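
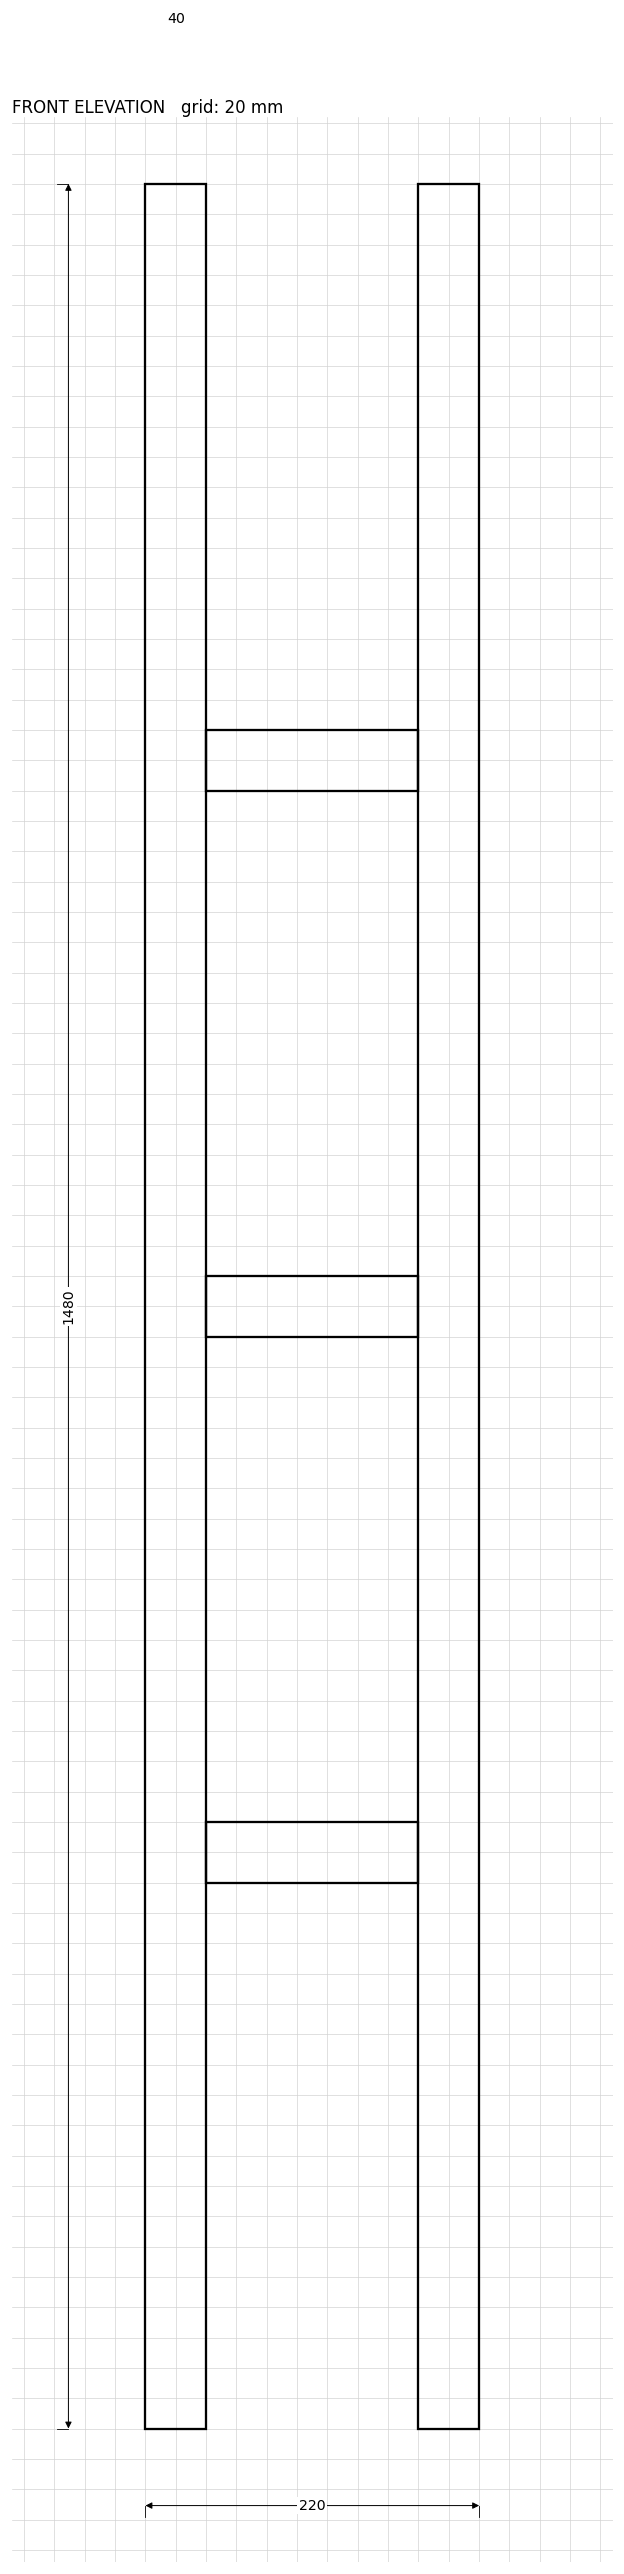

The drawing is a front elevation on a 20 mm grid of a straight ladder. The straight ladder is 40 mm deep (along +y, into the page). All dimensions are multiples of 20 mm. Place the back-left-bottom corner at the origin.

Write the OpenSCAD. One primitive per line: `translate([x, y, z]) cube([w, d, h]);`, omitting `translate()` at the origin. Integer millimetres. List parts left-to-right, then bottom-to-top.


cube([40, 40, 1480]);
translate([40, 0, 360]) cube([140, 40, 40]);
translate([40, 0, 720]) cube([140, 40, 40]);
translate([40, 0, 1080]) cube([140, 40, 40]);
translate([180, 0, 0]) cube([40, 40, 1480]);


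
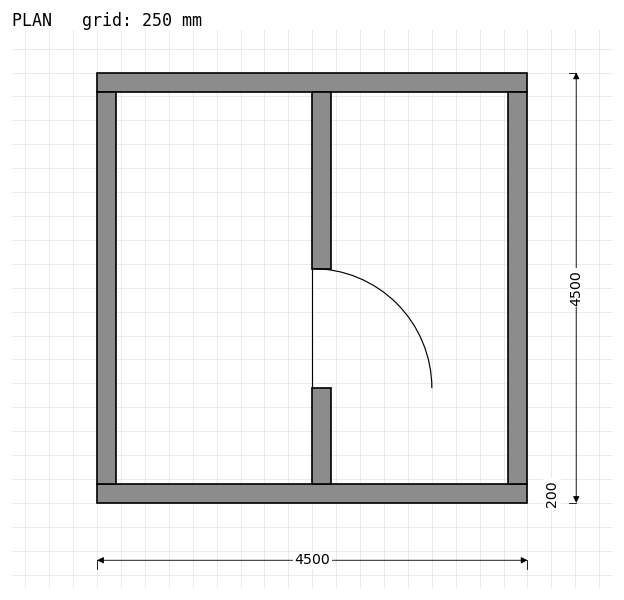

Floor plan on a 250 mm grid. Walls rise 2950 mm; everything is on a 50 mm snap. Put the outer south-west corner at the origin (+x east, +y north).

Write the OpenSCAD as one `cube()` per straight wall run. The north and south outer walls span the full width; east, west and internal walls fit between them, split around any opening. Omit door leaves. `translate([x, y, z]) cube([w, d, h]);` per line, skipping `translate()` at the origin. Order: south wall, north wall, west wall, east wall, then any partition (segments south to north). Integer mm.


cube([4500, 200, 2950]);
translate([0, 4300, 0]) cube([4500, 200, 2950]);
translate([0, 200, 0]) cube([200, 4100, 2950]);
translate([4300, 200, 0]) cube([200, 4100, 2950]);
translate([2250, 200, 0]) cube([200, 1000, 2950]);
translate([2250, 2450, 0]) cube([200, 1850, 2950]);


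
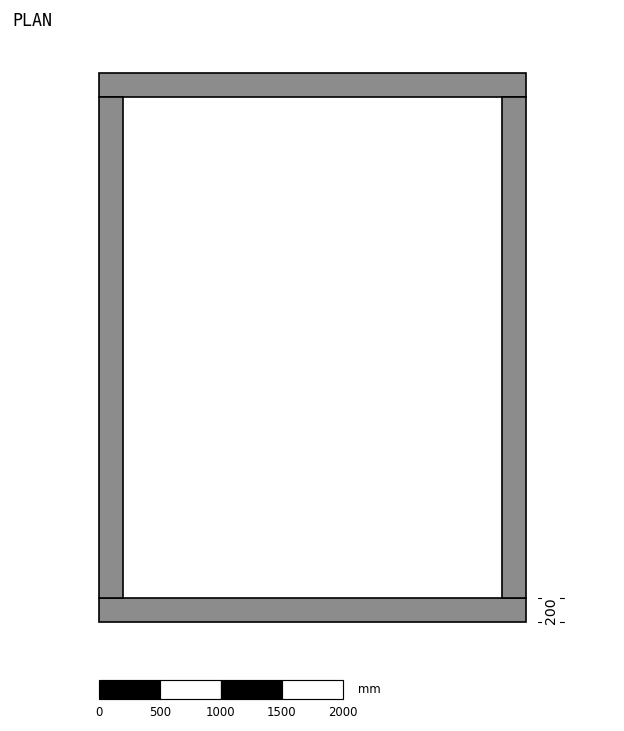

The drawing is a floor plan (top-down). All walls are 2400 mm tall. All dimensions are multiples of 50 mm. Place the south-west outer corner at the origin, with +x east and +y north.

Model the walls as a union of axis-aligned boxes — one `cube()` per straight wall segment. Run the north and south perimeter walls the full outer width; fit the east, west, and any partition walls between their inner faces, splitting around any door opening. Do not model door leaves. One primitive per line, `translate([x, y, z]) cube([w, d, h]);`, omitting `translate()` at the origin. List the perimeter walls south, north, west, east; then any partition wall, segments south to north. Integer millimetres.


cube([3500, 200, 2400]);
translate([0, 4300, 0]) cube([3500, 200, 2400]);
translate([0, 200, 0]) cube([200, 4100, 2400]);
translate([3300, 200, 0]) cube([200, 4100, 2400]);


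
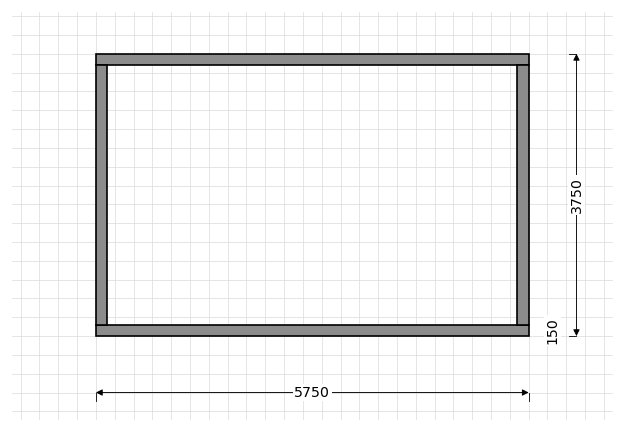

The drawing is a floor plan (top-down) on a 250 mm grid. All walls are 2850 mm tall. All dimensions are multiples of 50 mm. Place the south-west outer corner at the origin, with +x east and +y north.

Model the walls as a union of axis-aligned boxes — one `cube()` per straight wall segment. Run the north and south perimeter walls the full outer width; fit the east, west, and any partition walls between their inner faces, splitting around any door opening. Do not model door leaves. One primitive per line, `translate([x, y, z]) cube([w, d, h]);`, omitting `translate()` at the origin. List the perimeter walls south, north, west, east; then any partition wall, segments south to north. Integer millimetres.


cube([5750, 150, 2850]);
translate([0, 3600, 0]) cube([5750, 150, 2850]);
translate([0, 150, 0]) cube([150, 3450, 2850]);
translate([5600, 150, 0]) cube([150, 3450, 2850]);


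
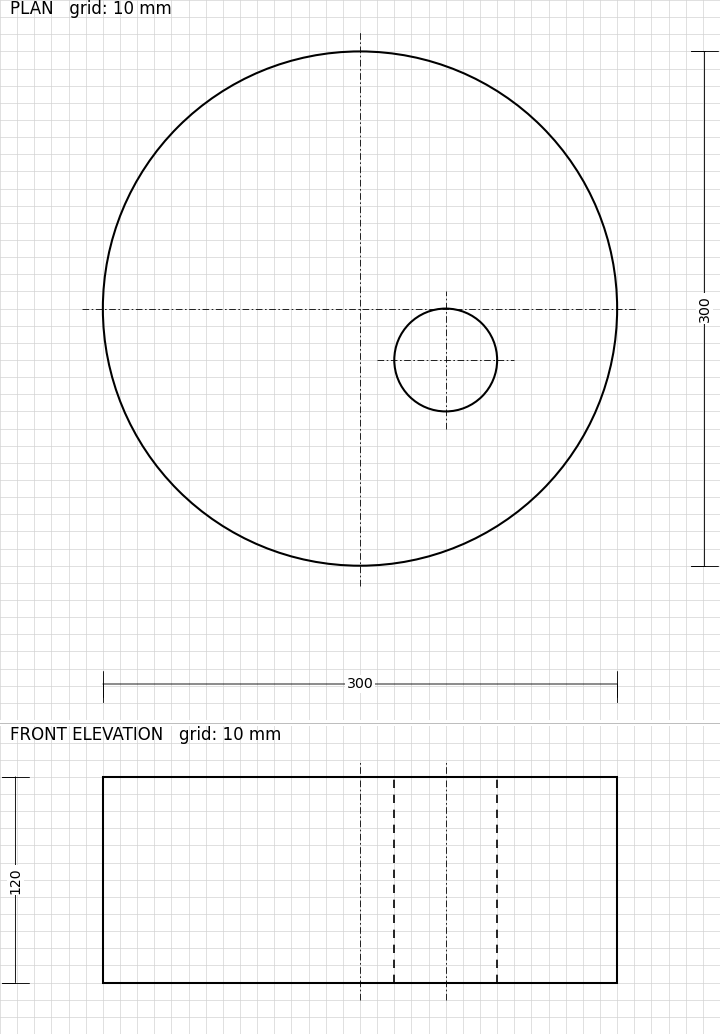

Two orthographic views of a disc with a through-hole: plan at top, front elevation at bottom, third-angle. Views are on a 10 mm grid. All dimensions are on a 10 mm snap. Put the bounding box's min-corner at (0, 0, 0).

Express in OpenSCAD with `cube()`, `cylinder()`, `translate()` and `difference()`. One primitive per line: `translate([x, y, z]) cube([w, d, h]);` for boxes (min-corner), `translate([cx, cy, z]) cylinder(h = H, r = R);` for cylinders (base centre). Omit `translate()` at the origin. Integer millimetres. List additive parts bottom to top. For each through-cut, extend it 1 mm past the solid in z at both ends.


difference() {
  translate([150, 150, 0]) cylinder(h = 120, r = 150);
  translate([200, 120, -1]) cylinder(h = 122, r = 30);
}


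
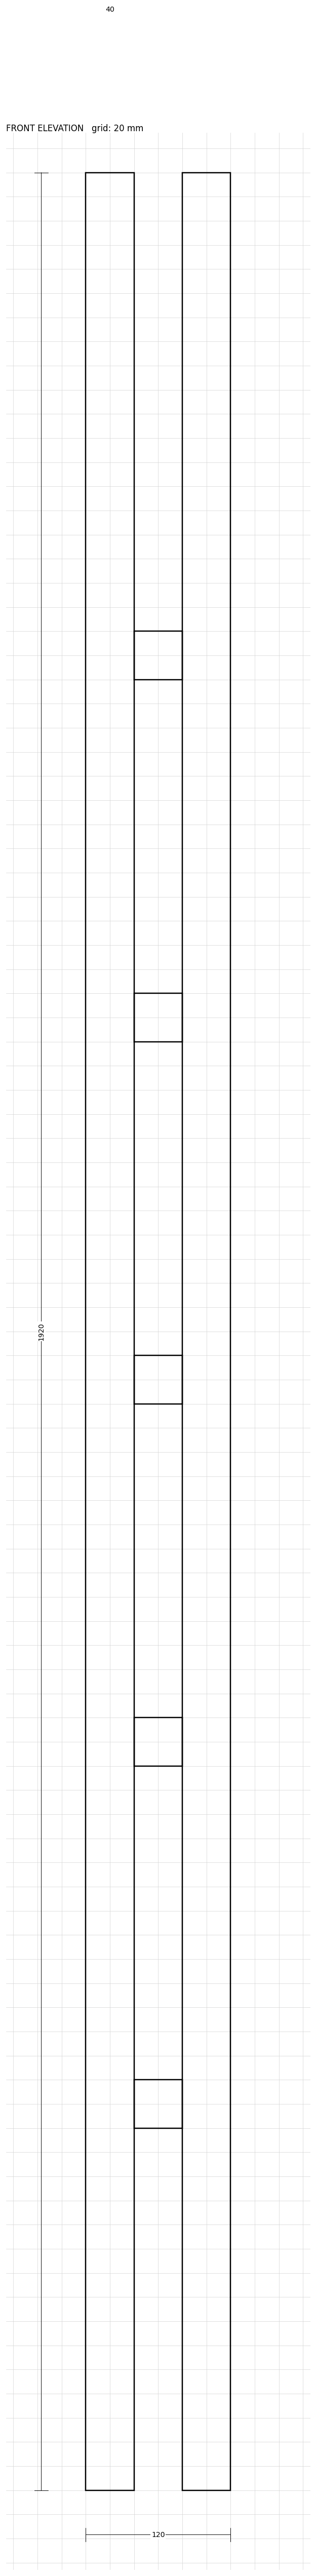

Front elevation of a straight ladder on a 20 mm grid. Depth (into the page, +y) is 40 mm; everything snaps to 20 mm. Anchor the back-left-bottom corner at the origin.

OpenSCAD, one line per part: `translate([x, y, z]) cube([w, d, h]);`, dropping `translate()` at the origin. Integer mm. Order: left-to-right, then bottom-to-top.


cube([40, 40, 1920]);
translate([40, 0, 300]) cube([40, 40, 40]);
translate([40, 0, 600]) cube([40, 40, 40]);
translate([40, 0, 900]) cube([40, 40, 40]);
translate([40, 0, 1200]) cube([40, 40, 40]);
translate([40, 0, 1500]) cube([40, 40, 40]);
translate([80, 0, 0]) cube([40, 40, 1920]);


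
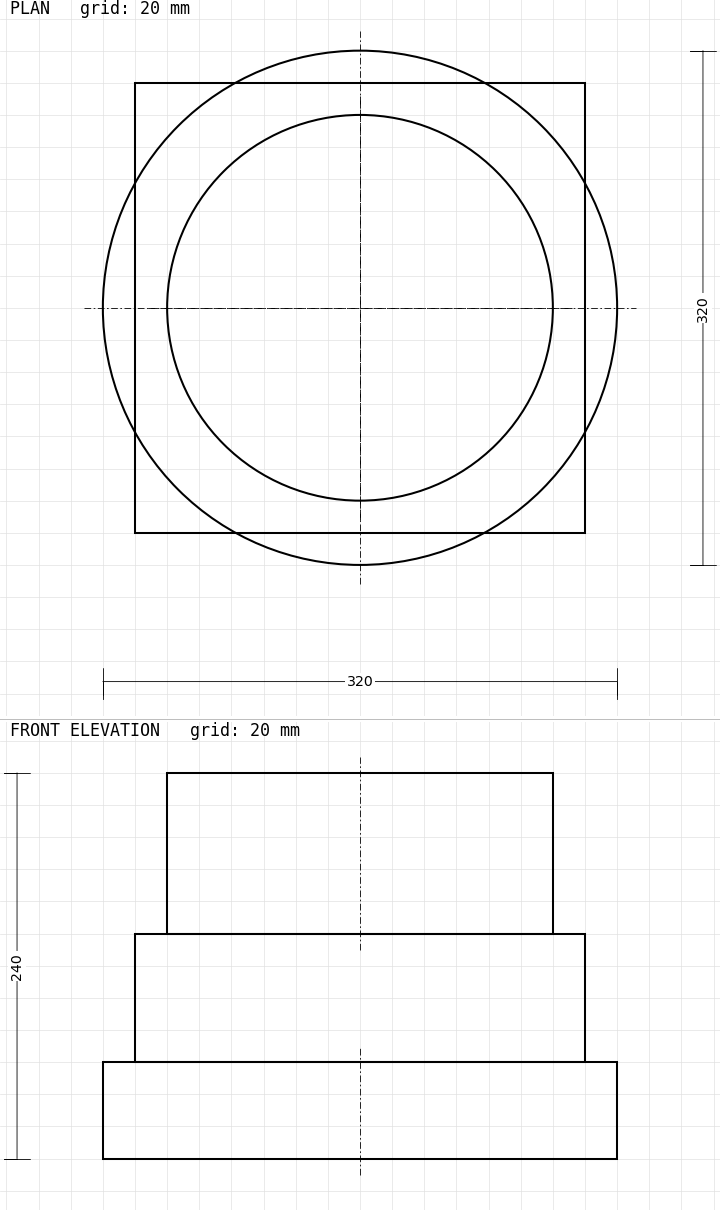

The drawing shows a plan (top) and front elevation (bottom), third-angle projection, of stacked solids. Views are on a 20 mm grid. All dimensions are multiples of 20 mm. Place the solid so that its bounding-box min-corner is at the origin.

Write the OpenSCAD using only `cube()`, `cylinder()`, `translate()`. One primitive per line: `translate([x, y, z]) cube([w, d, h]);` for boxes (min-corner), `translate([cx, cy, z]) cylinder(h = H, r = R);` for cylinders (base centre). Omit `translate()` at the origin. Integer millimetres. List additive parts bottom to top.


translate([160, 160, 0]) cylinder(h = 60, r = 160);
translate([20, 20, 60]) cube([280, 280, 80]);
translate([160, 160, 140]) cylinder(h = 100, r = 120);


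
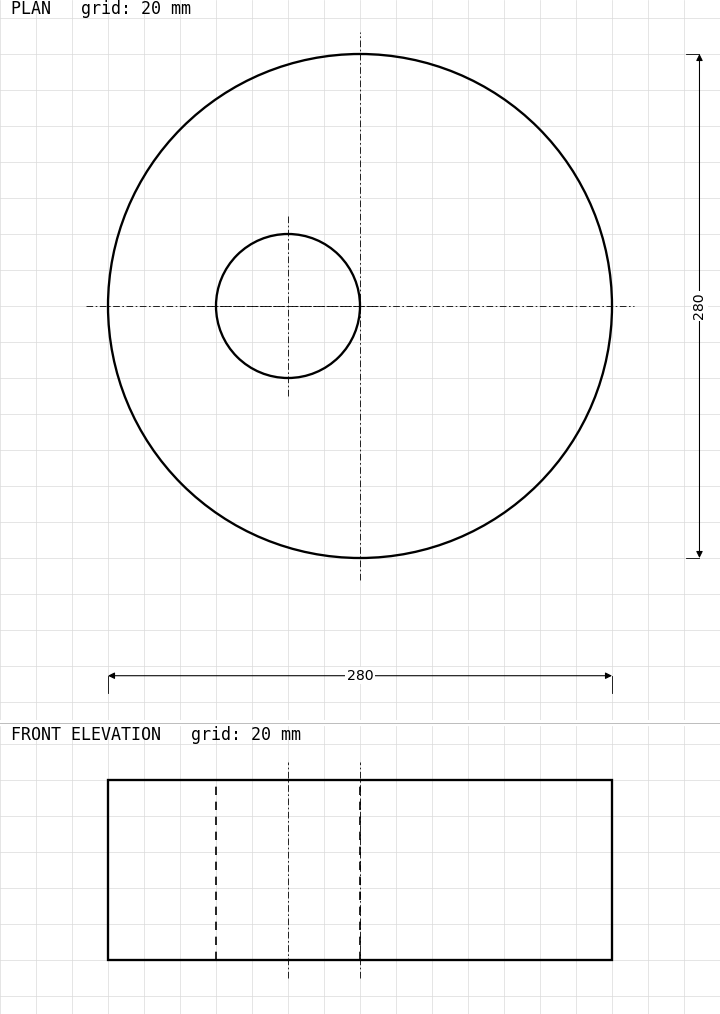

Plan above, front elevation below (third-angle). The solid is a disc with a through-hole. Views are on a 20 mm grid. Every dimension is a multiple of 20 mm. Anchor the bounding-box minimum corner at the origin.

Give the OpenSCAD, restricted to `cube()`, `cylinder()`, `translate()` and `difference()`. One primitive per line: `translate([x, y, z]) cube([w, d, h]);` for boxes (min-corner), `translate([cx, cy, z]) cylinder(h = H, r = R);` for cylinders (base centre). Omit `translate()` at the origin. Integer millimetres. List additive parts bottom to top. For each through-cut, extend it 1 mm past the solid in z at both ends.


difference() {
  translate([140, 140, 0]) cylinder(h = 100, r = 140);
  translate([100, 140, -1]) cylinder(h = 102, r = 40);
}


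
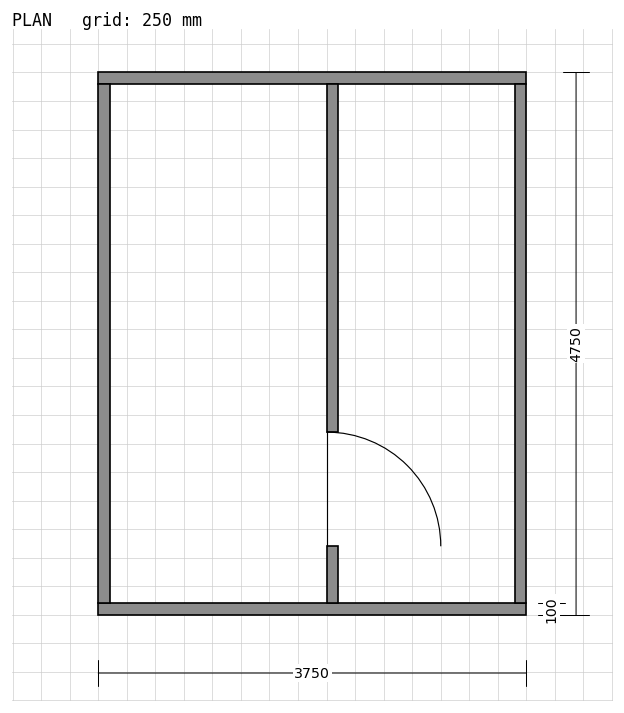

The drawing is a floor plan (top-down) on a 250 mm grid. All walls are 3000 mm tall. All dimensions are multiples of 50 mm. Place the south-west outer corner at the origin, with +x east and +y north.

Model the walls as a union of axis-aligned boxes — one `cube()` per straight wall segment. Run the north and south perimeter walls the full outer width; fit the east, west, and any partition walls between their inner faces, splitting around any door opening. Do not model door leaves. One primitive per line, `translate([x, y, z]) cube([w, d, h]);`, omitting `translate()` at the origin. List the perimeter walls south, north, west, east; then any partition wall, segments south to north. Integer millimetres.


cube([3750, 100, 3000]);
translate([0, 4650, 0]) cube([3750, 100, 3000]);
translate([0, 100, 0]) cube([100, 4550, 3000]);
translate([3650, 100, 0]) cube([100, 4550, 3000]);
translate([2000, 100, 0]) cube([100, 500, 3000]);
translate([2000, 1600, 0]) cube([100, 3050, 3000]);


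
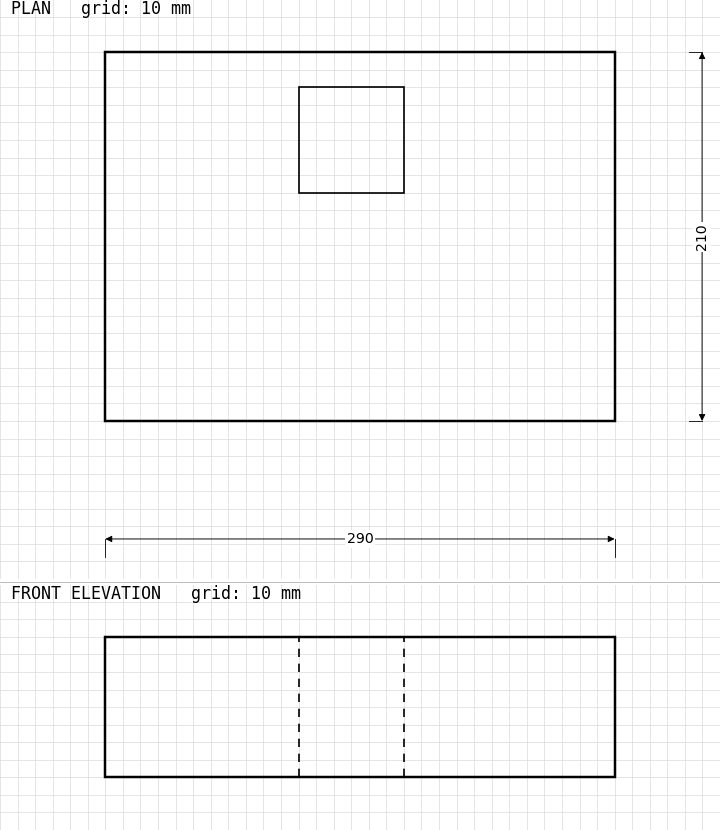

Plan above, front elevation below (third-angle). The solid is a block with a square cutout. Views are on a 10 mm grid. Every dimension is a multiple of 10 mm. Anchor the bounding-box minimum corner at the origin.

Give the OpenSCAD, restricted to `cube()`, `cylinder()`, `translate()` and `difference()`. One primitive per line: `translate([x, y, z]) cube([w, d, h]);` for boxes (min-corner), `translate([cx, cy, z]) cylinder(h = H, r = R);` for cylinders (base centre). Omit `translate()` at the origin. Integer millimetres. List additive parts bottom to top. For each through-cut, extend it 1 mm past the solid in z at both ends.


difference() {
  cube([290, 210, 80]);
  translate([110, 130, -1]) cube([60, 60, 82]);
}


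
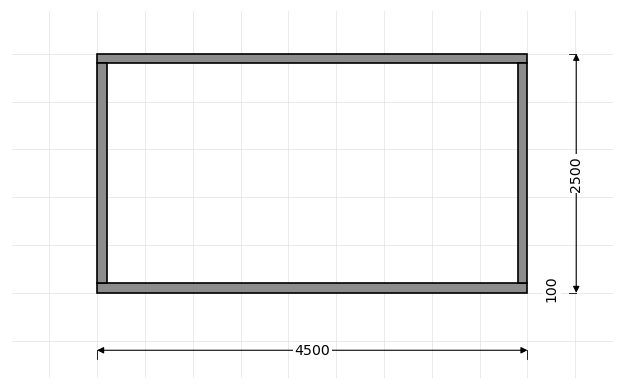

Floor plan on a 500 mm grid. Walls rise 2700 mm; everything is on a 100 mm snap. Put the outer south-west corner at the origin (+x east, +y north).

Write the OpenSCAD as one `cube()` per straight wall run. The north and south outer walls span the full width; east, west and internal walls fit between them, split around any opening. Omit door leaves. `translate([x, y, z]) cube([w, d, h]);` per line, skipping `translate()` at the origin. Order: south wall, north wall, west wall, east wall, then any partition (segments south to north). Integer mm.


cube([4500, 100, 2700]);
translate([0, 2400, 0]) cube([4500, 100, 2700]);
translate([0, 100, 0]) cube([100, 2300, 2700]);
translate([4400, 100, 0]) cube([100, 2300, 2700]);


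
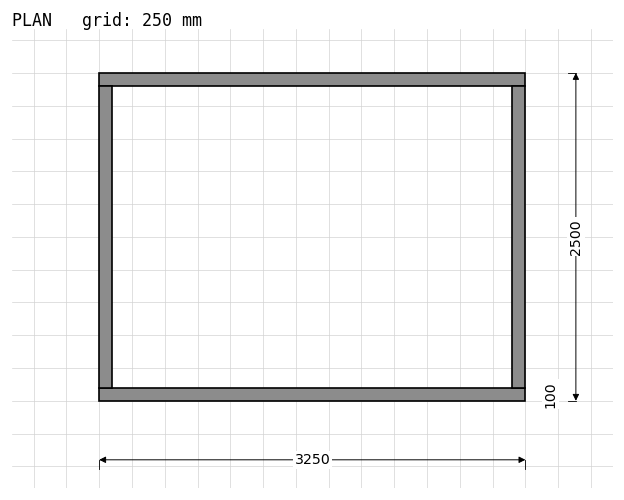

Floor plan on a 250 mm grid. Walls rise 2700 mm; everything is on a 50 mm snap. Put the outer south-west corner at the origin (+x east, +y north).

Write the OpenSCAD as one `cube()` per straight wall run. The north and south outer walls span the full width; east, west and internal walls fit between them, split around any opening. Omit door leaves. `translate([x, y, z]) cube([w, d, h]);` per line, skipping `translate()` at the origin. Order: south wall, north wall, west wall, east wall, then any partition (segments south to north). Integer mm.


cube([3250, 100, 2700]);
translate([0, 2400, 0]) cube([3250, 100, 2700]);
translate([0, 100, 0]) cube([100, 2300, 2700]);
translate([3150, 100, 0]) cube([100, 2300, 2700]);


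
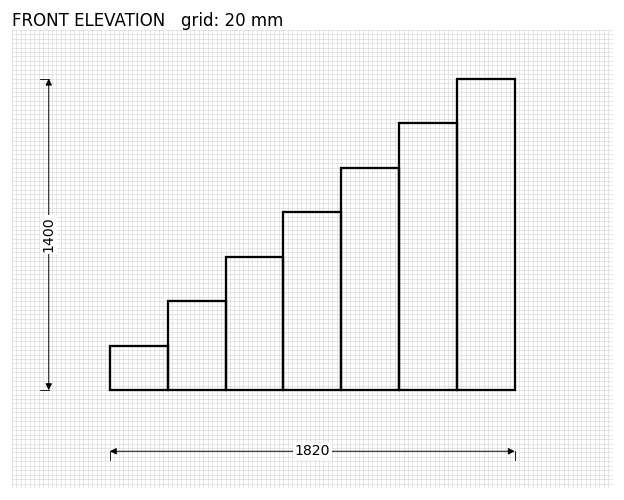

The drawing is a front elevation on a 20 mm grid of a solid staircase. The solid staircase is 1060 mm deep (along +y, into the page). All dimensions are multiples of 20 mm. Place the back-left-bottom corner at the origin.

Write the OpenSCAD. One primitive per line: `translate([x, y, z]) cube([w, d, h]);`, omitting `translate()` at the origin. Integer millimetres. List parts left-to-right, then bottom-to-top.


cube([260, 1060, 200]);
translate([260, 0, 0]) cube([260, 1060, 400]);
translate([520, 0, 0]) cube([260, 1060, 600]);
translate([780, 0, 0]) cube([260, 1060, 800]);
translate([1040, 0, 0]) cube([260, 1060, 1000]);
translate([1300, 0, 0]) cube([260, 1060, 1200]);
translate([1560, 0, 0]) cube([260, 1060, 1400]);


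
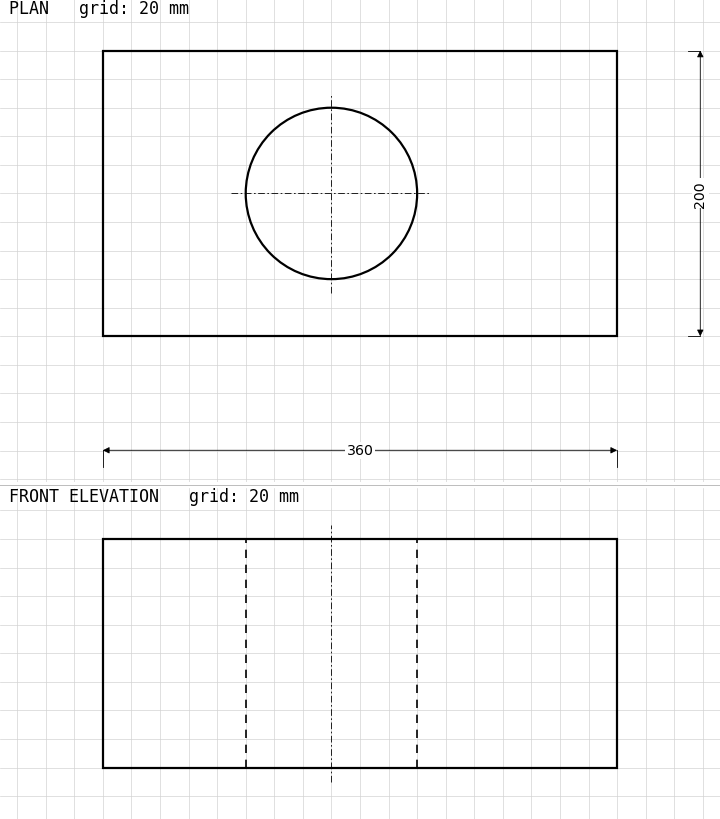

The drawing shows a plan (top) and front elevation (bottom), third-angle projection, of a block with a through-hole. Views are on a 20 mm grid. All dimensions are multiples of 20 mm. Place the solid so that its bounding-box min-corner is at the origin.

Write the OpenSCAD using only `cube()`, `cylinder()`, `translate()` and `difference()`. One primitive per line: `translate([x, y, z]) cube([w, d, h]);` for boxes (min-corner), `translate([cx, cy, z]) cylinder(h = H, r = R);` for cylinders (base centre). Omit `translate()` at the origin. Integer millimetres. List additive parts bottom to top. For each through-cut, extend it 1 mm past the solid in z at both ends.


difference() {
  cube([360, 200, 160]);
  translate([160, 100, -1]) cylinder(h = 162, r = 60);
}


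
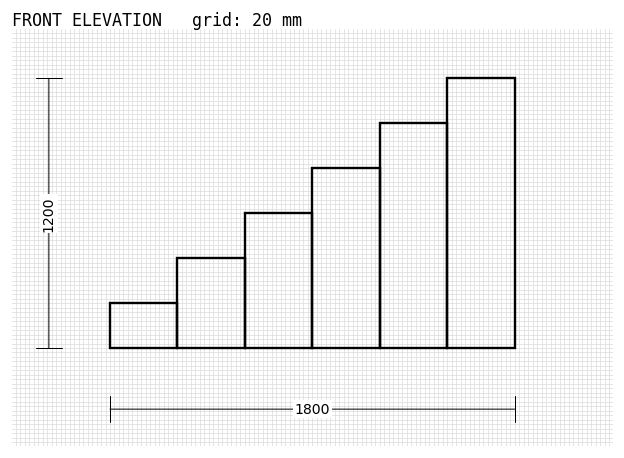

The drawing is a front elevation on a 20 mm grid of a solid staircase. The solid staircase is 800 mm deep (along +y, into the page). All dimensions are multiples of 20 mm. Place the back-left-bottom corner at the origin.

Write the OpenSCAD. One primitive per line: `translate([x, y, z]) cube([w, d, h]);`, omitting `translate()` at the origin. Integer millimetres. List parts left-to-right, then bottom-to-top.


cube([300, 800, 200]);
translate([300, 0, 0]) cube([300, 800, 400]);
translate([600, 0, 0]) cube([300, 800, 600]);
translate([900, 0, 0]) cube([300, 800, 800]);
translate([1200, 0, 0]) cube([300, 800, 1000]);
translate([1500, 0, 0]) cube([300, 800, 1200]);


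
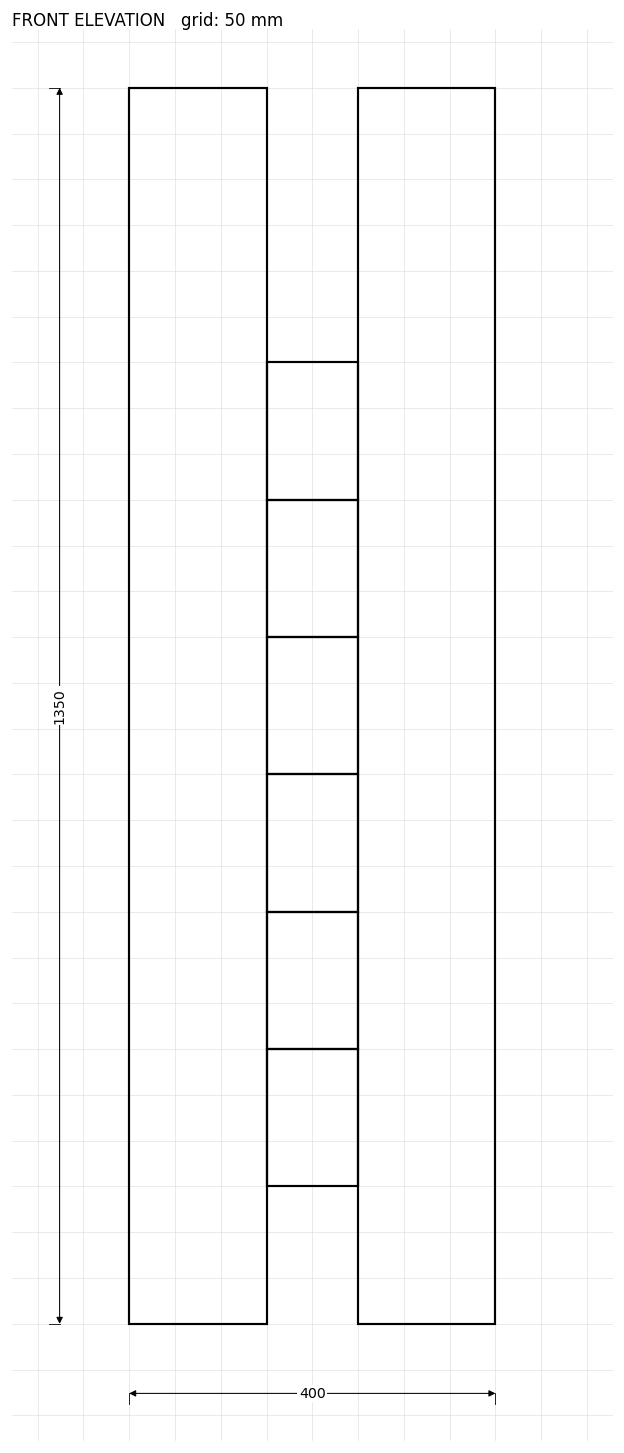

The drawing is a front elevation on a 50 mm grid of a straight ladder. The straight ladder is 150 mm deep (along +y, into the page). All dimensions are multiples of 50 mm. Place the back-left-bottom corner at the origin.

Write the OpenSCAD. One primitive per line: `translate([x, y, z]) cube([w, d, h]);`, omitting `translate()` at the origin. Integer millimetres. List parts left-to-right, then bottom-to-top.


cube([150, 150, 1350]);
translate([150, 0, 150]) cube([100, 150, 150]);
translate([150, 0, 300]) cube([100, 150, 150]);
translate([150, 0, 450]) cube([100, 150, 150]);
translate([150, 0, 600]) cube([100, 150, 150]);
translate([150, 0, 750]) cube([100, 150, 150]);
translate([150, 0, 900]) cube([100, 150, 150]);
translate([250, 0, 0]) cube([150, 150, 1350]);


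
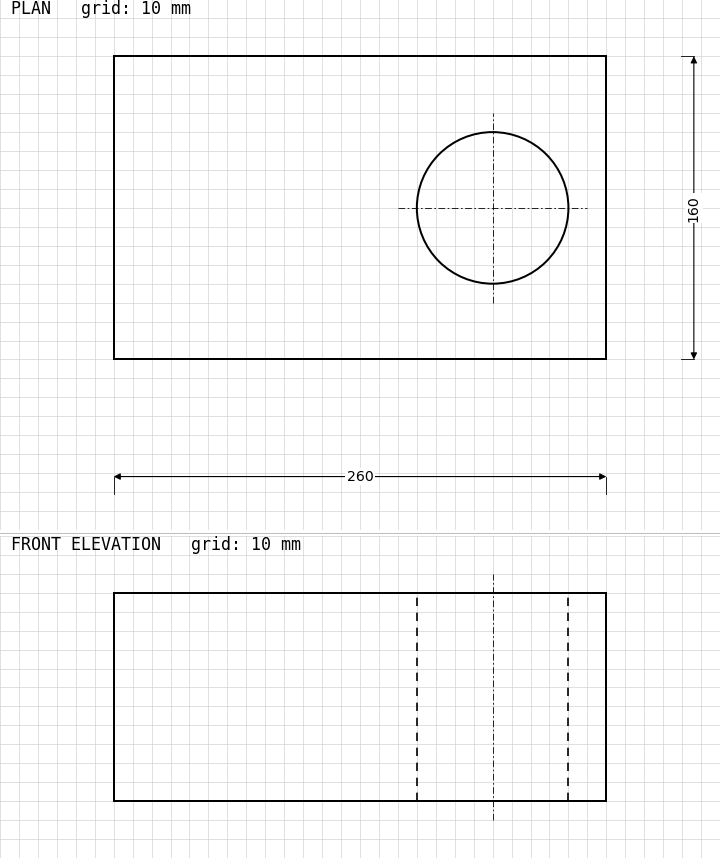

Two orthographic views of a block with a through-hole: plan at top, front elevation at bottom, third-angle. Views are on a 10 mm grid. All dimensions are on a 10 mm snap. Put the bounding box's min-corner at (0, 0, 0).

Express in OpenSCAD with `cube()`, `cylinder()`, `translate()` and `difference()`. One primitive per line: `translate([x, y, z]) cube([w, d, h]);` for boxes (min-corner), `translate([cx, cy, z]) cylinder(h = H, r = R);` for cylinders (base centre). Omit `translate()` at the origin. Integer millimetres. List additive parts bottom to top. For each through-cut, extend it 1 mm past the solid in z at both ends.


difference() {
  cube([260, 160, 110]);
  translate([200, 80, -1]) cylinder(h = 112, r = 40);
}


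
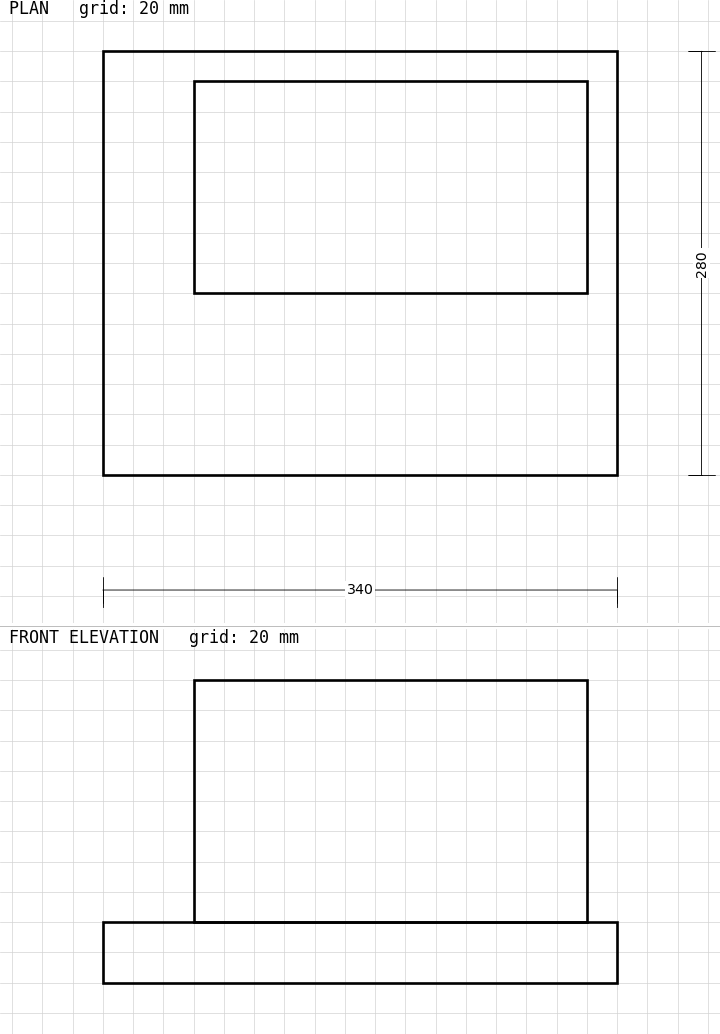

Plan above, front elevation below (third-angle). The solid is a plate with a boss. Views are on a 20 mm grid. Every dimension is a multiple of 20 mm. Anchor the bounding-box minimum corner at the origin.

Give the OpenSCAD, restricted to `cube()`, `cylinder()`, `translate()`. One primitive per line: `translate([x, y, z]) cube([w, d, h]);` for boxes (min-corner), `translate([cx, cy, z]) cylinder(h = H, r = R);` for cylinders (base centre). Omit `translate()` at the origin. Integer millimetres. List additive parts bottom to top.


cube([340, 280, 40]);
translate([60, 120, 40]) cube([260, 140, 160]);


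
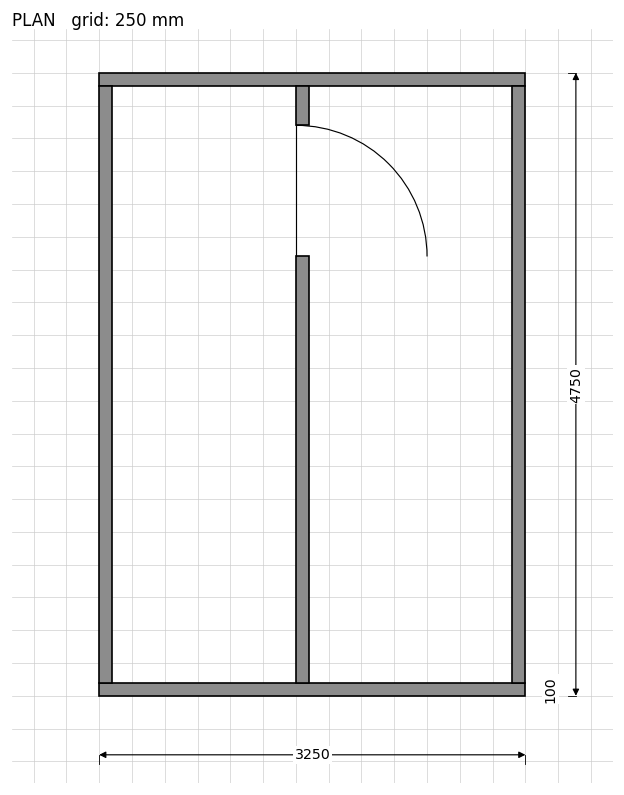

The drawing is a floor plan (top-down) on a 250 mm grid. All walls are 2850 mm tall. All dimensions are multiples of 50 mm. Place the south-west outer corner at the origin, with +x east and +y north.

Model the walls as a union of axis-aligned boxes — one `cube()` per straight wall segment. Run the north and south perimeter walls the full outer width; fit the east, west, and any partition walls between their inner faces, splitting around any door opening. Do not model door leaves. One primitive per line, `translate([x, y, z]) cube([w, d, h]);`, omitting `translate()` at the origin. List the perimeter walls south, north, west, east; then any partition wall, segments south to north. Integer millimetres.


cube([3250, 100, 2850]);
translate([0, 4650, 0]) cube([3250, 100, 2850]);
translate([0, 100, 0]) cube([100, 4550, 2850]);
translate([3150, 100, 0]) cube([100, 4550, 2850]);
translate([1500, 100, 0]) cube([100, 3250, 2850]);
translate([1500, 4350, 0]) cube([100, 300, 2850]);


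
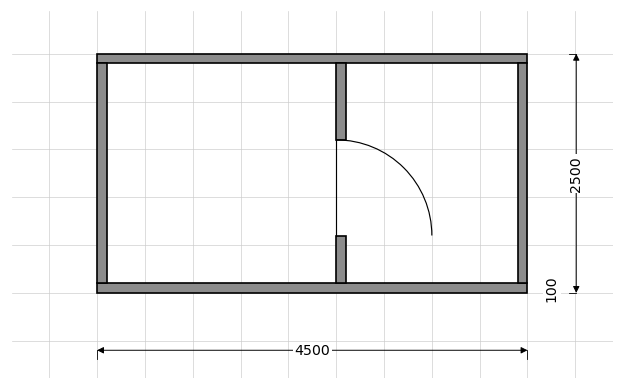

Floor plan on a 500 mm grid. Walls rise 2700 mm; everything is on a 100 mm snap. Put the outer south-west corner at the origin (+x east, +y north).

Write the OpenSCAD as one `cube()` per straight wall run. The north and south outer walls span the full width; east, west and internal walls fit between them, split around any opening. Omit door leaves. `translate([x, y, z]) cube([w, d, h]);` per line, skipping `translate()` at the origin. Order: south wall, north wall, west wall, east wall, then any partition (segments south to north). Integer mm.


cube([4500, 100, 2700]);
translate([0, 2400, 0]) cube([4500, 100, 2700]);
translate([0, 100, 0]) cube([100, 2300, 2700]);
translate([4400, 100, 0]) cube([100, 2300, 2700]);
translate([2500, 100, 0]) cube([100, 500, 2700]);
translate([2500, 1600, 0]) cube([100, 800, 2700]);


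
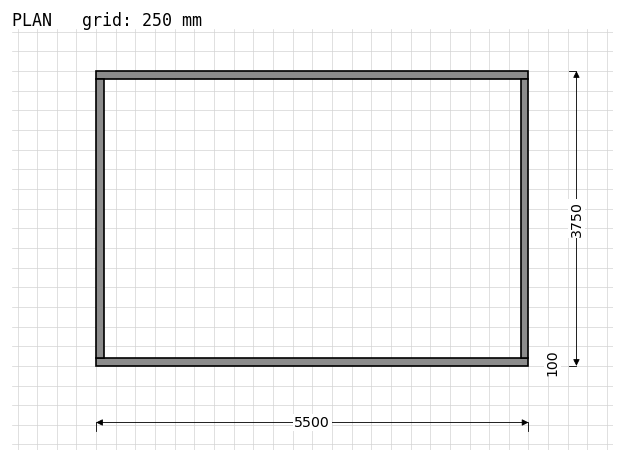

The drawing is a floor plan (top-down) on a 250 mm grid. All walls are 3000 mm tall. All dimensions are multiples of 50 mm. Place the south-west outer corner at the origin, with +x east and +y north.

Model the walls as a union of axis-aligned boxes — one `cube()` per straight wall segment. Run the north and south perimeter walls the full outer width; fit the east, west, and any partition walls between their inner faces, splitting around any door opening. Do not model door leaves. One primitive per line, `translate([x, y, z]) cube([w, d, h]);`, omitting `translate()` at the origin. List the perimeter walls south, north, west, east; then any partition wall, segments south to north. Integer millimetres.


cube([5500, 100, 3000]);
translate([0, 3650, 0]) cube([5500, 100, 3000]);
translate([0, 100, 0]) cube([100, 3550, 3000]);
translate([5400, 100, 0]) cube([100, 3550, 3000]);


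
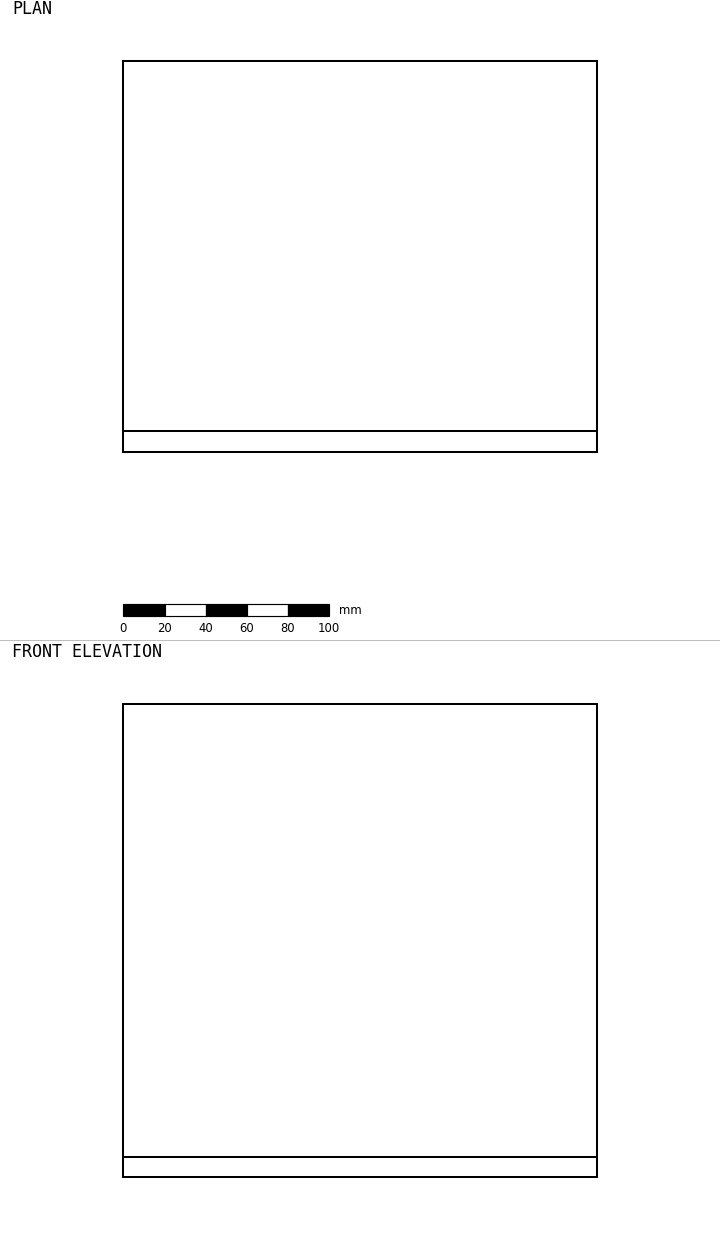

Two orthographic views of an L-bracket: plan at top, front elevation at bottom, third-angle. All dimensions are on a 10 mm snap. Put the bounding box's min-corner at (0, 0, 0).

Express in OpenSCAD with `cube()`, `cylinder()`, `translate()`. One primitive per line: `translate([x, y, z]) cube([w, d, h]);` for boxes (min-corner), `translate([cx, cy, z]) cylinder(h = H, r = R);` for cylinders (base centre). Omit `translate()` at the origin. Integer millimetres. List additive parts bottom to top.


cube([230, 190, 10]);
translate([0, 0, 10]) cube([230, 10, 220]);


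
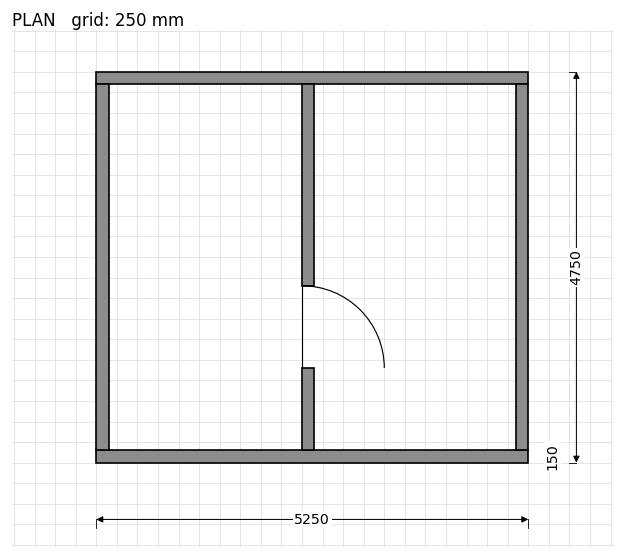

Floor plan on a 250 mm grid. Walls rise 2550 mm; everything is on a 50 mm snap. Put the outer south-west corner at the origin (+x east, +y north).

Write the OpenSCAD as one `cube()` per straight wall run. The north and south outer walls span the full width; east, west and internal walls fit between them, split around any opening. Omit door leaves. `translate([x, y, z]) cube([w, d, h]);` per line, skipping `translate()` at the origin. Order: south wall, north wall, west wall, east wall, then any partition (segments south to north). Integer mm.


cube([5250, 150, 2550]);
translate([0, 4600, 0]) cube([5250, 150, 2550]);
translate([0, 150, 0]) cube([150, 4450, 2550]);
translate([5100, 150, 0]) cube([150, 4450, 2550]);
translate([2500, 150, 0]) cube([150, 1000, 2550]);
translate([2500, 2150, 0]) cube([150, 2450, 2550]);


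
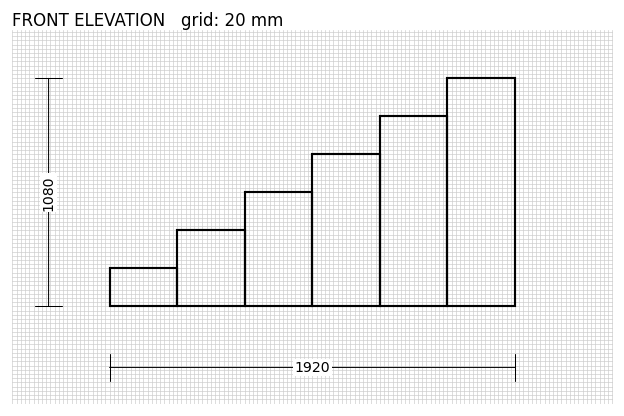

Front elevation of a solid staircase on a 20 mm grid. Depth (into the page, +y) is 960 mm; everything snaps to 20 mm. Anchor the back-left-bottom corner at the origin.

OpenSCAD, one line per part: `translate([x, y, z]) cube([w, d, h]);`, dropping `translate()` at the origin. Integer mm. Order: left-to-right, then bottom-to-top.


cube([320, 960, 180]);
translate([320, 0, 0]) cube([320, 960, 360]);
translate([640, 0, 0]) cube([320, 960, 540]);
translate([960, 0, 0]) cube([320, 960, 720]);
translate([1280, 0, 0]) cube([320, 960, 900]);
translate([1600, 0, 0]) cube([320, 960, 1080]);


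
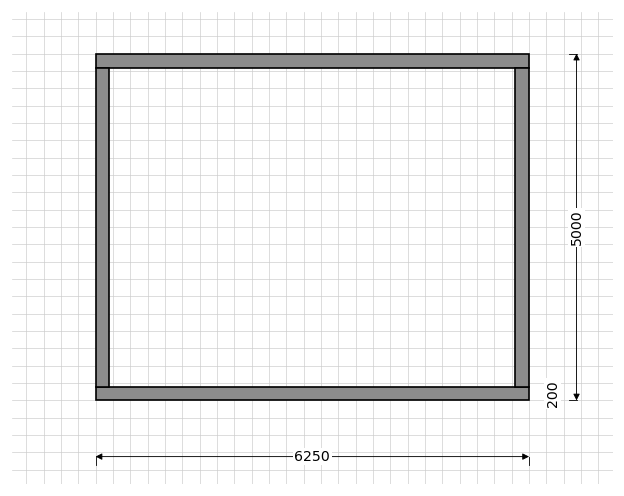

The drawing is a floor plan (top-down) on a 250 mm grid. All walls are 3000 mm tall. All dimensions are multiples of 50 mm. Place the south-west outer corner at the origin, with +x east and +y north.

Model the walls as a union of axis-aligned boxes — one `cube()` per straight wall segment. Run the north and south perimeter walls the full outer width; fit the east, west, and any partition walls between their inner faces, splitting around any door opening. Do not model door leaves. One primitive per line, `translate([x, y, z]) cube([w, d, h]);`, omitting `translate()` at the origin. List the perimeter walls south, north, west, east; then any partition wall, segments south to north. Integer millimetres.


cube([6250, 200, 3000]);
translate([0, 4800, 0]) cube([6250, 200, 3000]);
translate([0, 200, 0]) cube([200, 4600, 3000]);
translate([6050, 200, 0]) cube([200, 4600, 3000]);


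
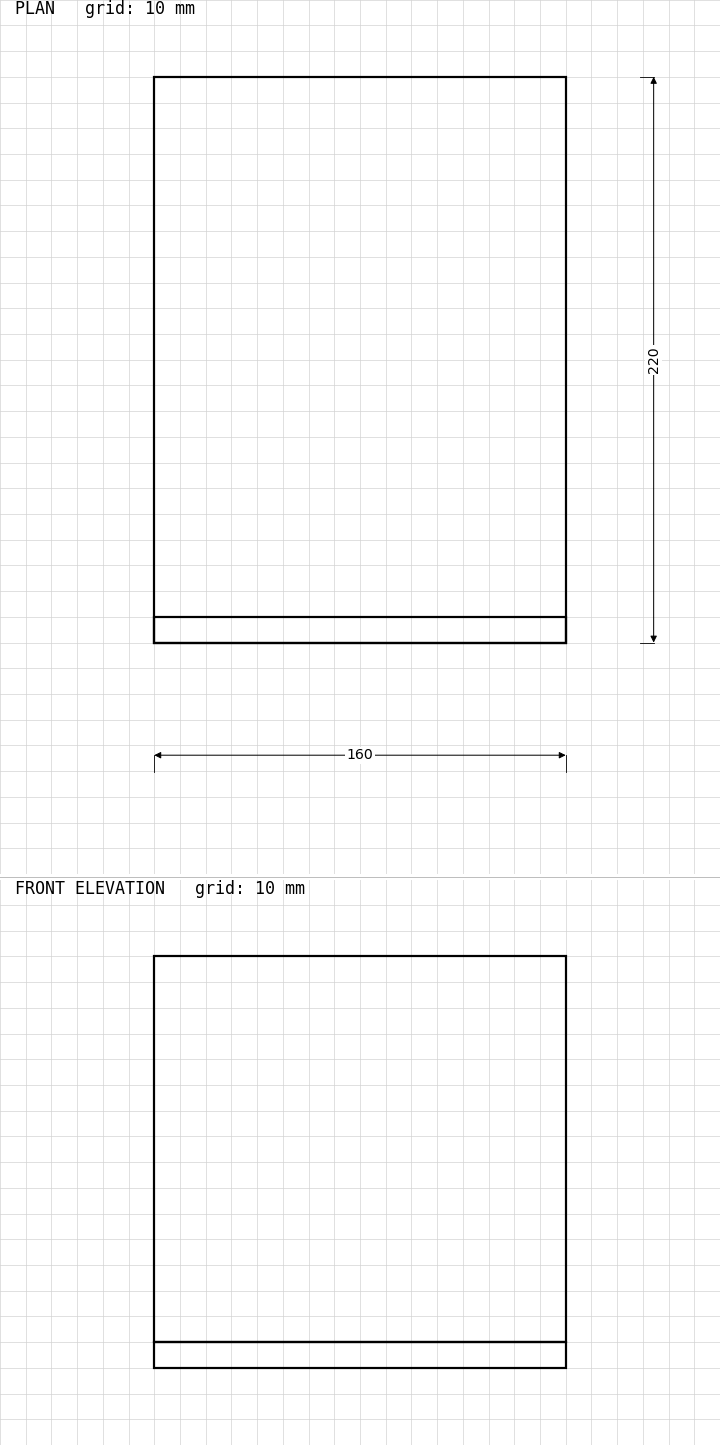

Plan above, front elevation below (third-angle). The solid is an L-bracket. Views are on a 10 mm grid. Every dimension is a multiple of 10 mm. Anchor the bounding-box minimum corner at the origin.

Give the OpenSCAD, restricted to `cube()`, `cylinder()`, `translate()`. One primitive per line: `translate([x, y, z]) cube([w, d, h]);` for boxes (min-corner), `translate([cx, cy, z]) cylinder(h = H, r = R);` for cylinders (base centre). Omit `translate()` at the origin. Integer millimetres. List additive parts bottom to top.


cube([160, 220, 10]);
translate([0, 0, 10]) cube([160, 10, 150]);


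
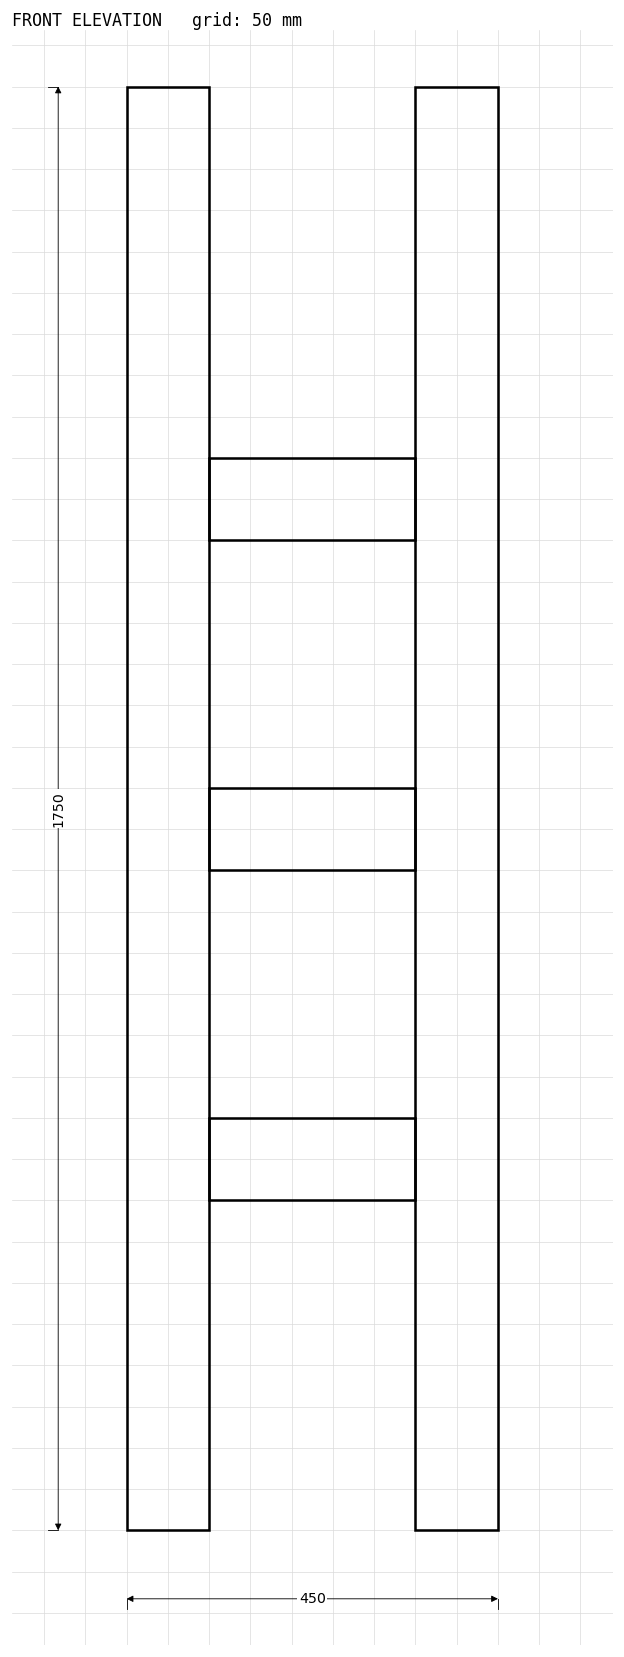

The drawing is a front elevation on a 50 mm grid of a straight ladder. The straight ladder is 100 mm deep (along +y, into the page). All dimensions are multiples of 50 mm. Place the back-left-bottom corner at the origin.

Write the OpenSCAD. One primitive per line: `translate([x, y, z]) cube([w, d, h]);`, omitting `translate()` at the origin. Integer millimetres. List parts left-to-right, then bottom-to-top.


cube([100, 100, 1750]);
translate([100, 0, 400]) cube([250, 100, 100]);
translate([100, 0, 800]) cube([250, 100, 100]);
translate([100, 0, 1200]) cube([250, 100, 100]);
translate([350, 0, 0]) cube([100, 100, 1750]);


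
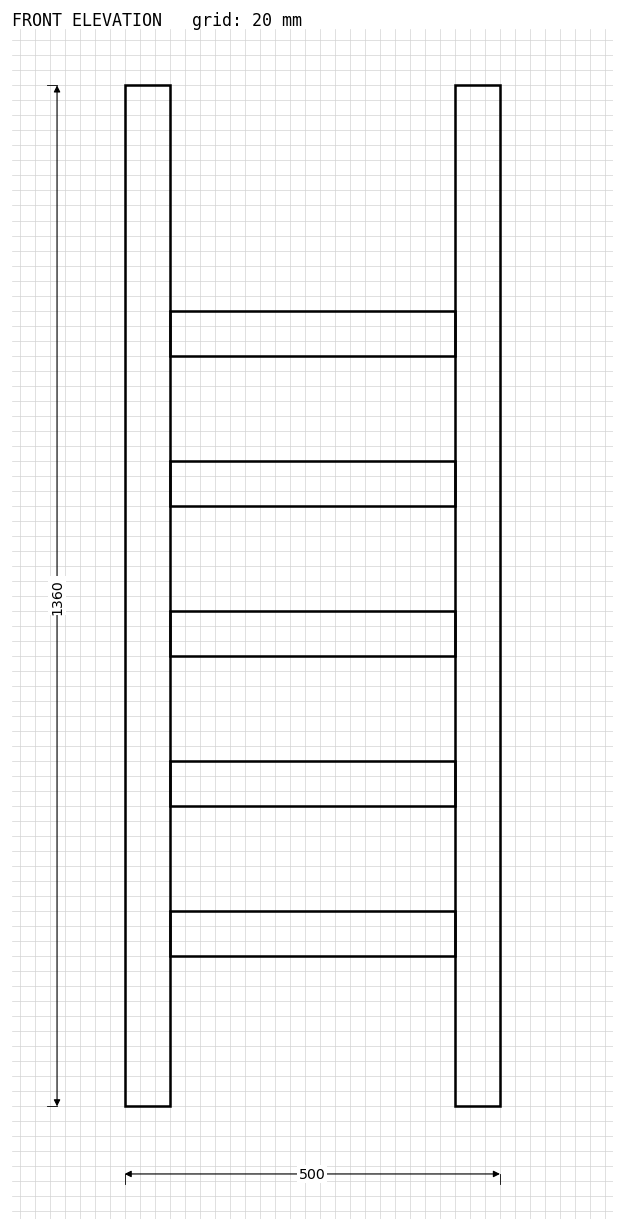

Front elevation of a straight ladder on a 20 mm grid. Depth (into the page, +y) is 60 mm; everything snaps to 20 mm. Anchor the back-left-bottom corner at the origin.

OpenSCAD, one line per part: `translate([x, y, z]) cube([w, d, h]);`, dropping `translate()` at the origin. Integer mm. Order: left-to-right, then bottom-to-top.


cube([60, 60, 1360]);
translate([60, 0, 200]) cube([380, 60, 60]);
translate([60, 0, 400]) cube([380, 60, 60]);
translate([60, 0, 600]) cube([380, 60, 60]);
translate([60, 0, 800]) cube([380, 60, 60]);
translate([60, 0, 1000]) cube([380, 60, 60]);
translate([440, 0, 0]) cube([60, 60, 1360]);


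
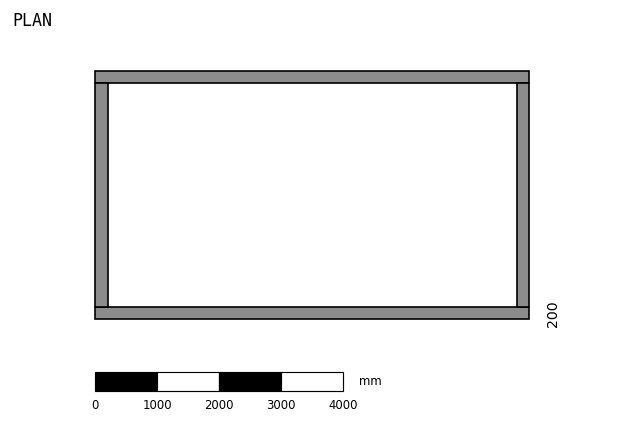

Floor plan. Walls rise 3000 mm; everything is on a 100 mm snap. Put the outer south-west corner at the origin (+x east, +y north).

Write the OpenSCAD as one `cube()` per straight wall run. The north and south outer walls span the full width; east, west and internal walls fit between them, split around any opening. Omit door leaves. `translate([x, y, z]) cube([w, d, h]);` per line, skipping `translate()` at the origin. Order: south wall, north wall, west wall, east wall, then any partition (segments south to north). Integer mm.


cube([7000, 200, 3000]);
translate([0, 3800, 0]) cube([7000, 200, 3000]);
translate([0, 200, 0]) cube([200, 3600, 3000]);
translate([6800, 200, 0]) cube([200, 3600, 3000]);


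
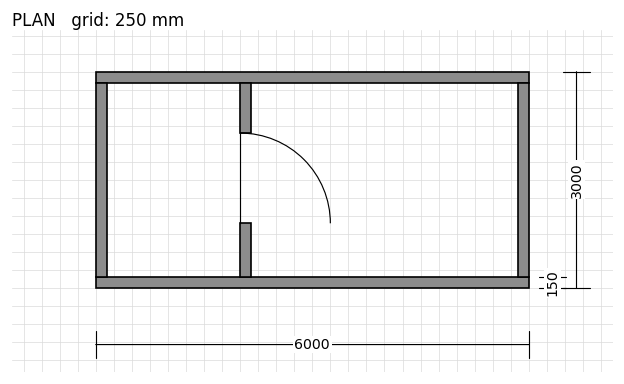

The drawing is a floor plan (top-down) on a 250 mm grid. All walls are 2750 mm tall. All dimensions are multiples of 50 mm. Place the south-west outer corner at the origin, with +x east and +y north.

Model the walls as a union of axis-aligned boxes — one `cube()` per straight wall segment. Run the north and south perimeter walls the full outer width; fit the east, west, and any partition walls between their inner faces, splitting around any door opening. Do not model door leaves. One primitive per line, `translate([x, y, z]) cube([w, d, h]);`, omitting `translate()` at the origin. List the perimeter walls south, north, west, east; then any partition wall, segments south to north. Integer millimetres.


cube([6000, 150, 2750]);
translate([0, 2850, 0]) cube([6000, 150, 2750]);
translate([0, 150, 0]) cube([150, 2700, 2750]);
translate([5850, 150, 0]) cube([150, 2700, 2750]);
translate([2000, 150, 0]) cube([150, 750, 2750]);
translate([2000, 2150, 0]) cube([150, 700, 2750]);


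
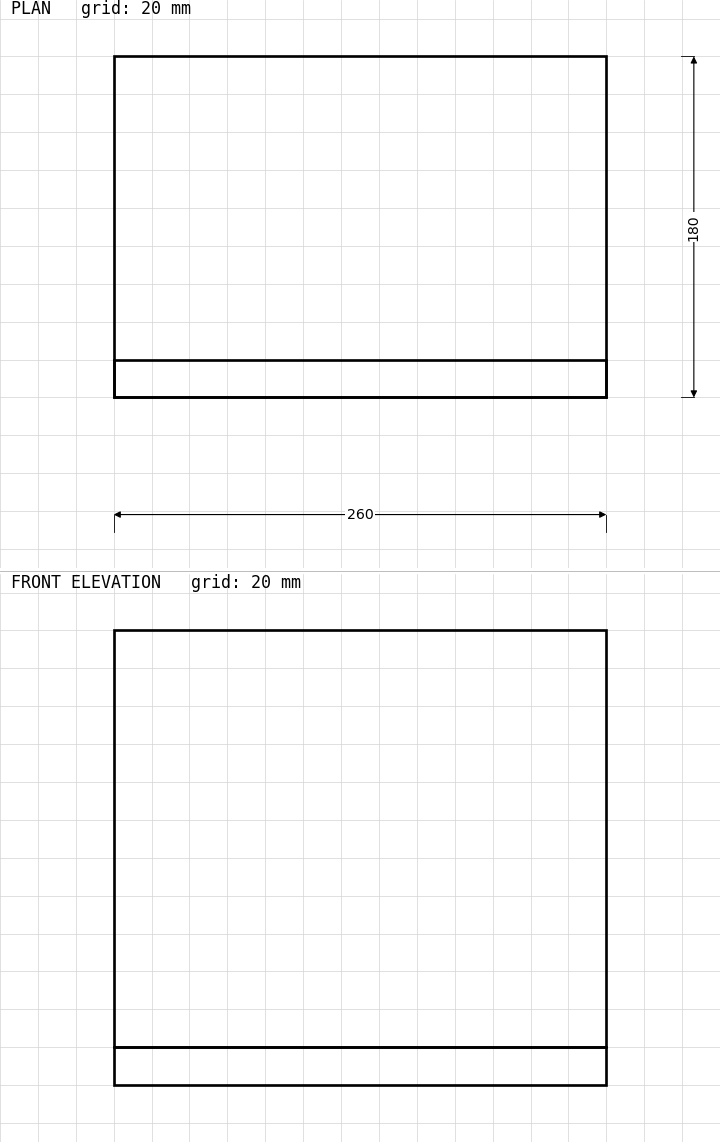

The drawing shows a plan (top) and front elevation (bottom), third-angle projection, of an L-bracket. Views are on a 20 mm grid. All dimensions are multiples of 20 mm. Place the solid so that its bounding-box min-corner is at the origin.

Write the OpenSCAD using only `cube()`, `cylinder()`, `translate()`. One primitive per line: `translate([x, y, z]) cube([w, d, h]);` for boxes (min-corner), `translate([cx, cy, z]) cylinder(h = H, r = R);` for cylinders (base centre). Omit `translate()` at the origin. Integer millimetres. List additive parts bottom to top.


cube([260, 180, 20]);
translate([0, 0, 20]) cube([260, 20, 220]);


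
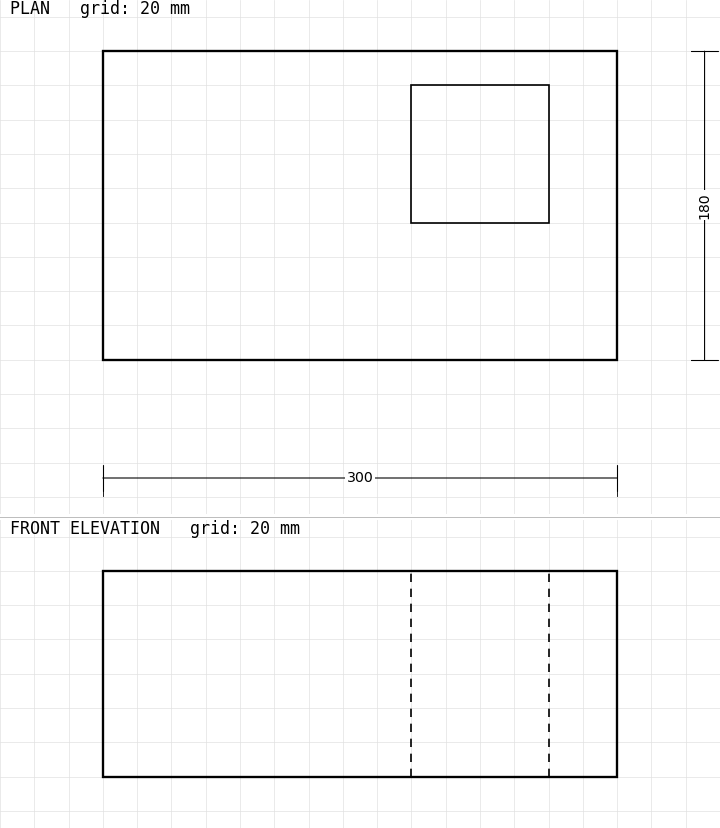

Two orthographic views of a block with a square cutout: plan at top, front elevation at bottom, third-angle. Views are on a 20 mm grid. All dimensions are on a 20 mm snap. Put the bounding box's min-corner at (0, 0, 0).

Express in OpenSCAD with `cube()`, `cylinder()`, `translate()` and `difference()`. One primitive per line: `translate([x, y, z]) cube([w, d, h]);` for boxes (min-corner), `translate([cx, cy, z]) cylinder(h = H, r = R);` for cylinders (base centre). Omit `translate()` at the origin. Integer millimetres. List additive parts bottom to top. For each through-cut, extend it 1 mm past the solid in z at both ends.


difference() {
  cube([300, 180, 120]);
  translate([180, 80, -1]) cube([80, 80, 122]);
}


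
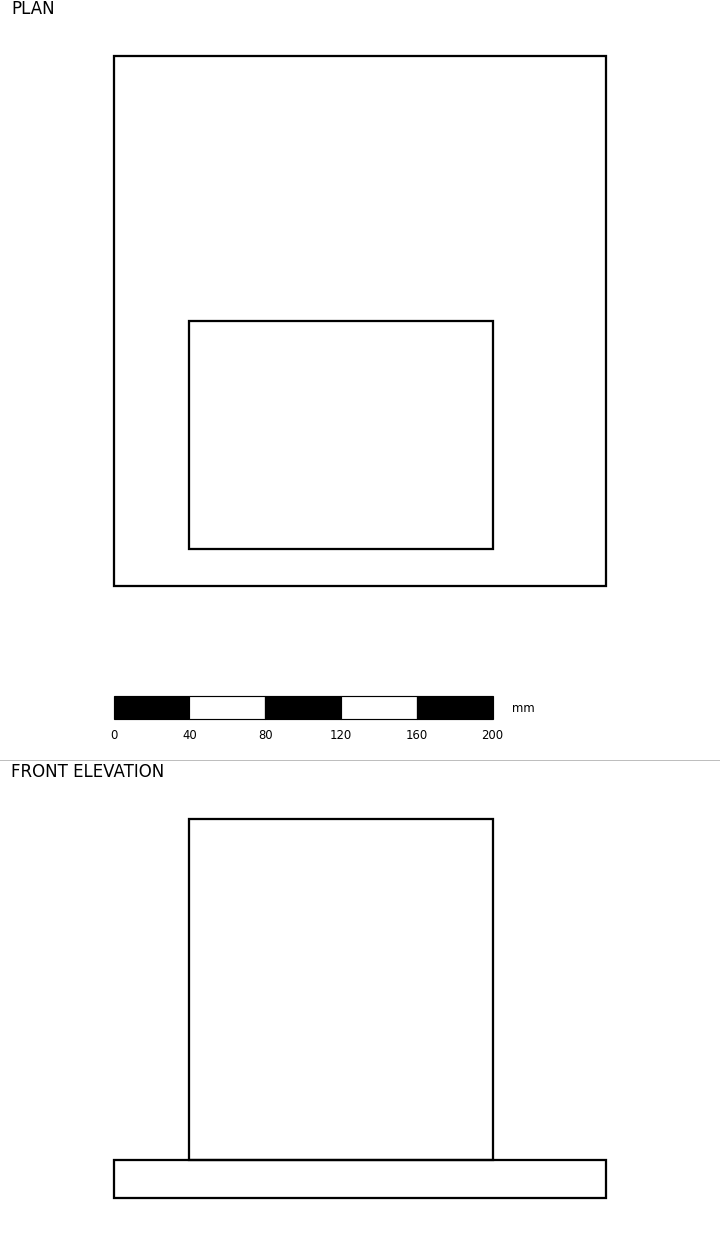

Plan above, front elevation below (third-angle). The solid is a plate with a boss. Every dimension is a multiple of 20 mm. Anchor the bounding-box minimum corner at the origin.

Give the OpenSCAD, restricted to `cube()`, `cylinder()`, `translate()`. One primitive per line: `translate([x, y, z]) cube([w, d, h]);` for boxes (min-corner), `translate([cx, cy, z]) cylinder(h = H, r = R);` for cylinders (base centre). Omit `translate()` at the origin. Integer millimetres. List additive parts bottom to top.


cube([260, 280, 20]);
translate([40, 20, 20]) cube([160, 120, 180]);


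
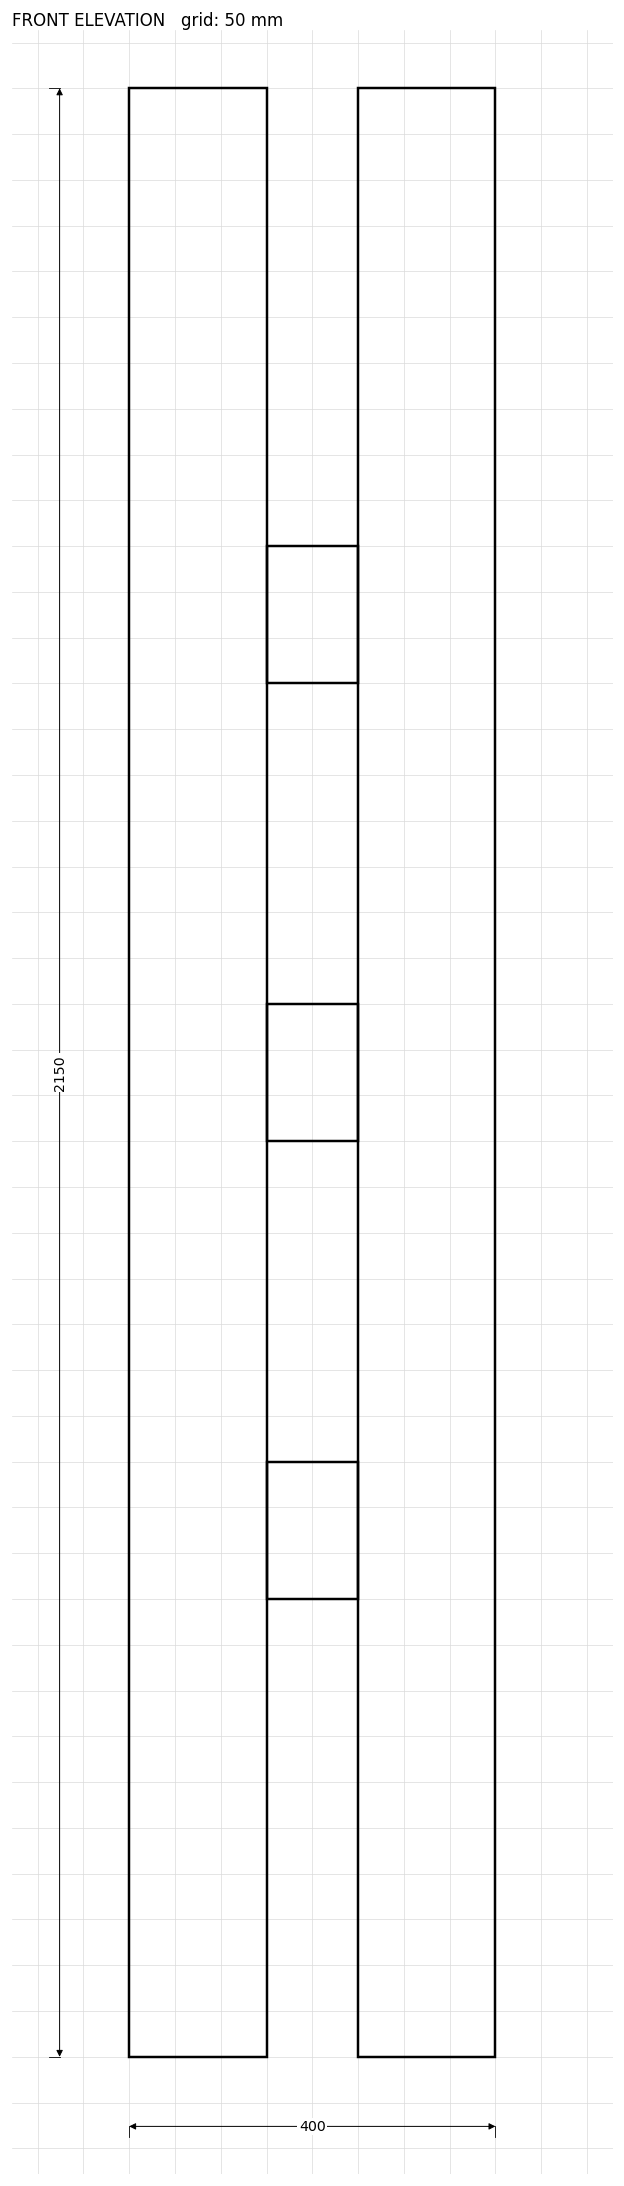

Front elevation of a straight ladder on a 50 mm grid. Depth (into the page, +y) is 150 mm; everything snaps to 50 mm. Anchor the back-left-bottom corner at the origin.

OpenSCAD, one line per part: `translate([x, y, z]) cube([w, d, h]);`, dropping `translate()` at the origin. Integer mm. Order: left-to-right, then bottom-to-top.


cube([150, 150, 2150]);
translate([150, 0, 500]) cube([100, 150, 150]);
translate([150, 0, 1000]) cube([100, 150, 150]);
translate([150, 0, 1500]) cube([100, 150, 150]);
translate([250, 0, 0]) cube([150, 150, 2150]);


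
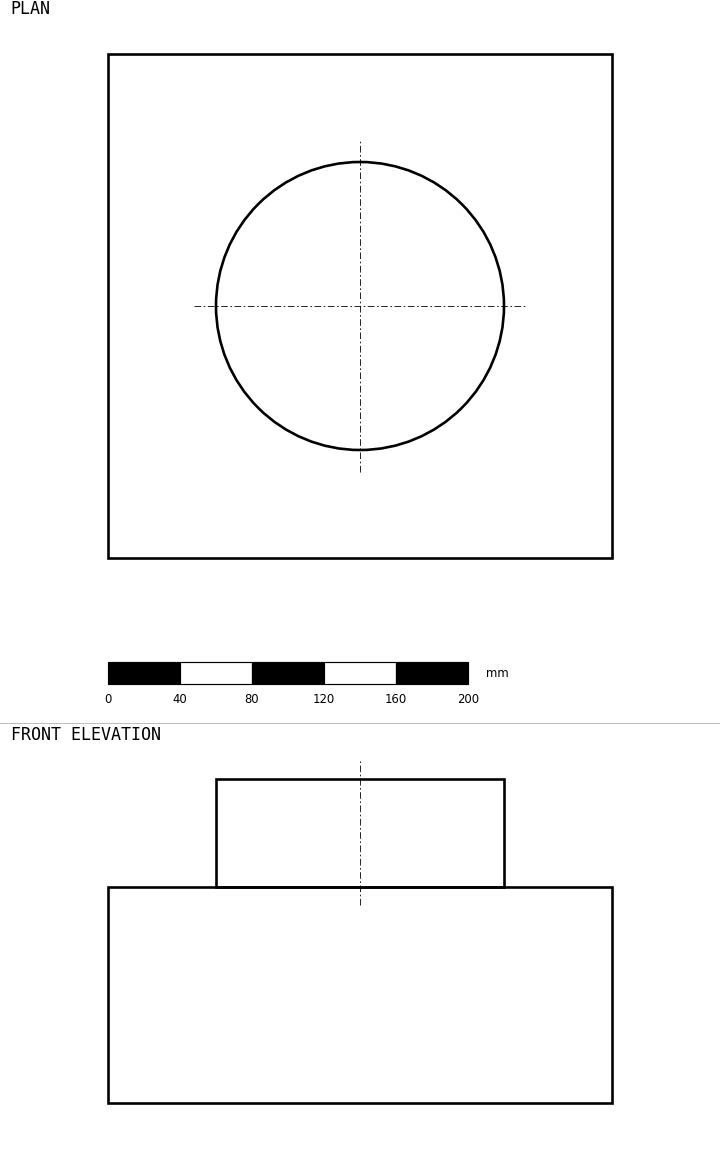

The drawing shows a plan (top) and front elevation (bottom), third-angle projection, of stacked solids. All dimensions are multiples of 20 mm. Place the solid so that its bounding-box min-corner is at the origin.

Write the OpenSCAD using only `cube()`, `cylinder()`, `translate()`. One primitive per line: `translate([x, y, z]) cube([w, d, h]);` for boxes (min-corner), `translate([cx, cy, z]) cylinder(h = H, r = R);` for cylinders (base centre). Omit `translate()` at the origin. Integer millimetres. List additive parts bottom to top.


cube([280, 280, 120]);
translate([140, 140, 120]) cylinder(h = 60, r = 80);
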